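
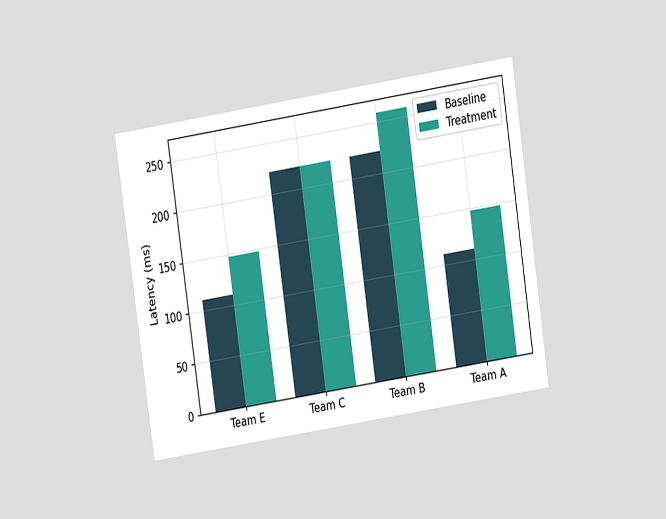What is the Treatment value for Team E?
The chart is tilted about 8° counter-clockwise and viewed at a slight angle. The Treatment bar at Team E reaches 148ms on the y-axis.

148ms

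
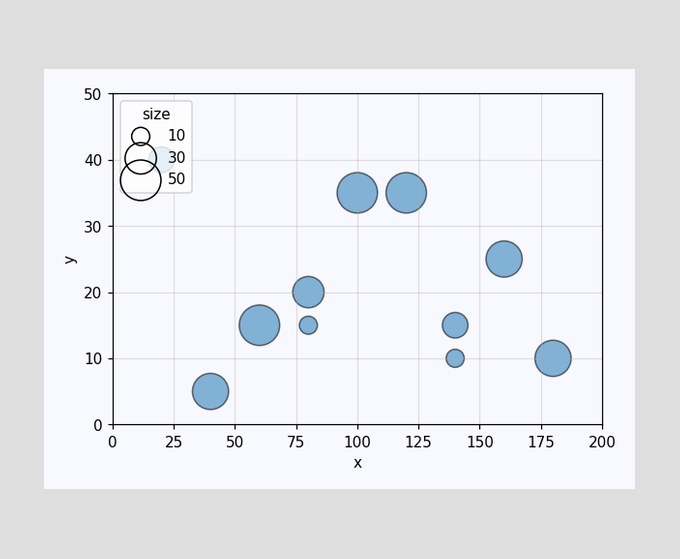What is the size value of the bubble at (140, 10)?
10

Matching the bubble at (140, 10) against the size legend gives 10.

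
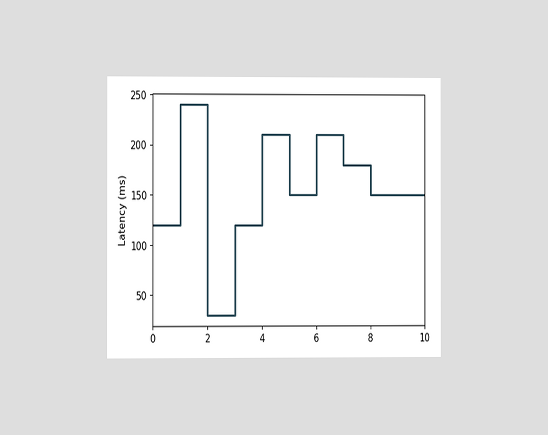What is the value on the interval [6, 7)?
210ms

The chart is viewed at a slight angle. On [6, 7) the step sits at 210ms.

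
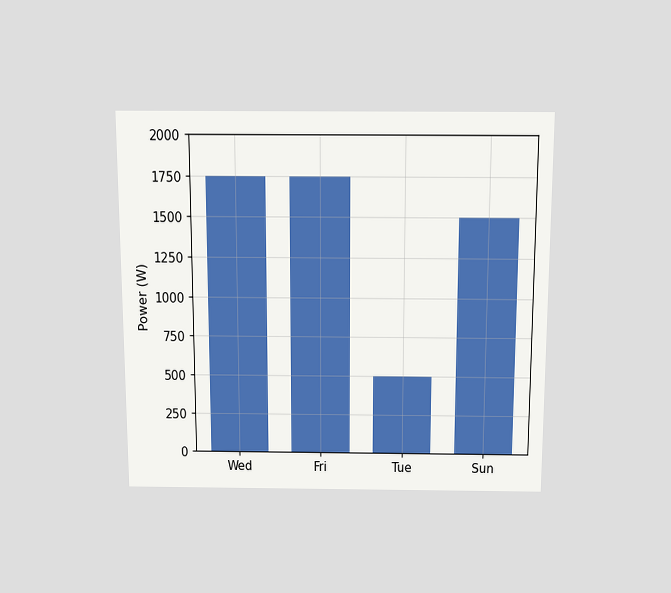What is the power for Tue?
500W

The chart is viewed slightly from above. Reading along the chart's y-axis, the Tue bar reaches 500W.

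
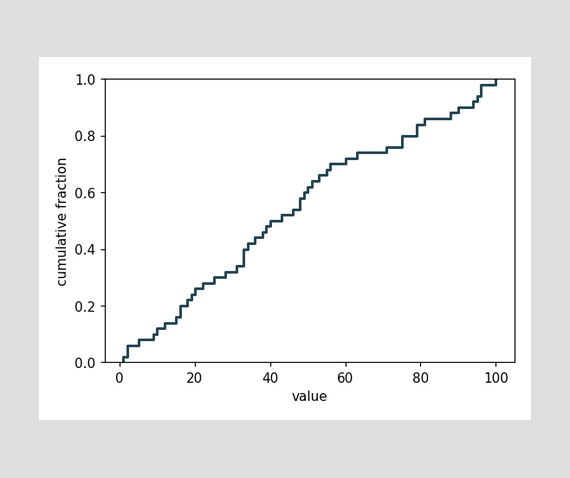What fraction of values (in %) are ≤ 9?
At x=9 the ECDF step is at 10%.

10%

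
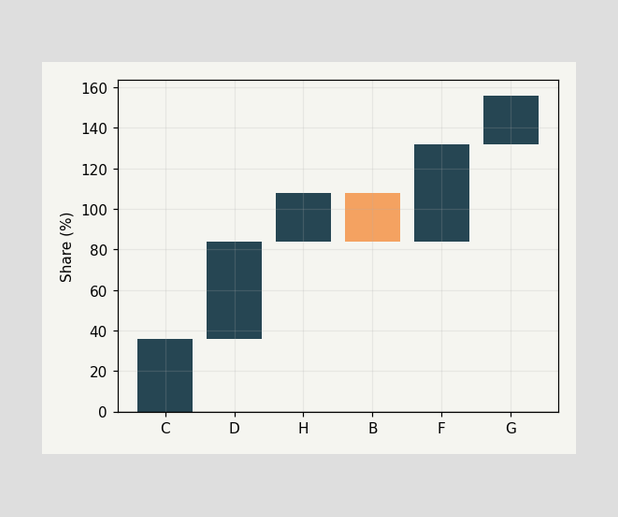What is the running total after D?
After D the running total reaches 84%.

84%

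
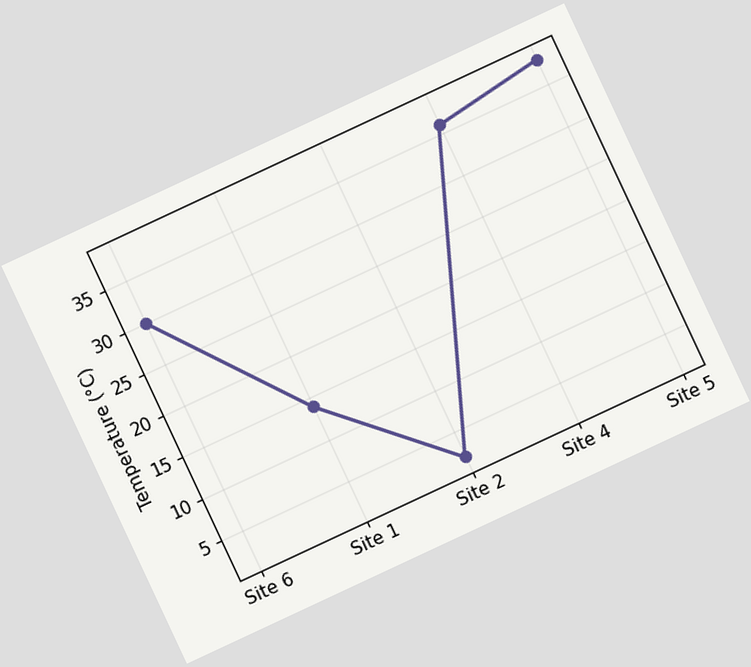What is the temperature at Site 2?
The chart is tilted about 25° counter-clockwise. At Site 2, the line is at 2°C.

2°C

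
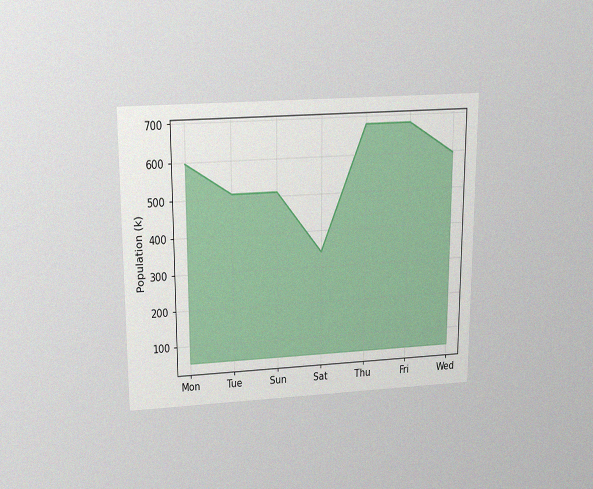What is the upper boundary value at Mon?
595k

The chart is viewed slightly from above, with some photo noise. At Mon the upper boundary is at 595k.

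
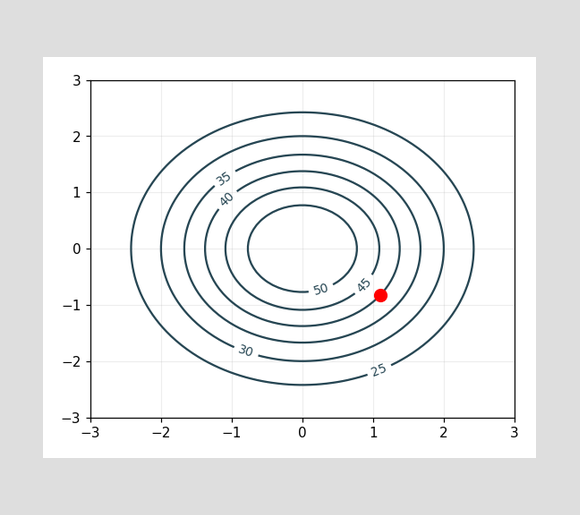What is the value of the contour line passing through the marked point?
The marked point sits on the contour labelled 40.

40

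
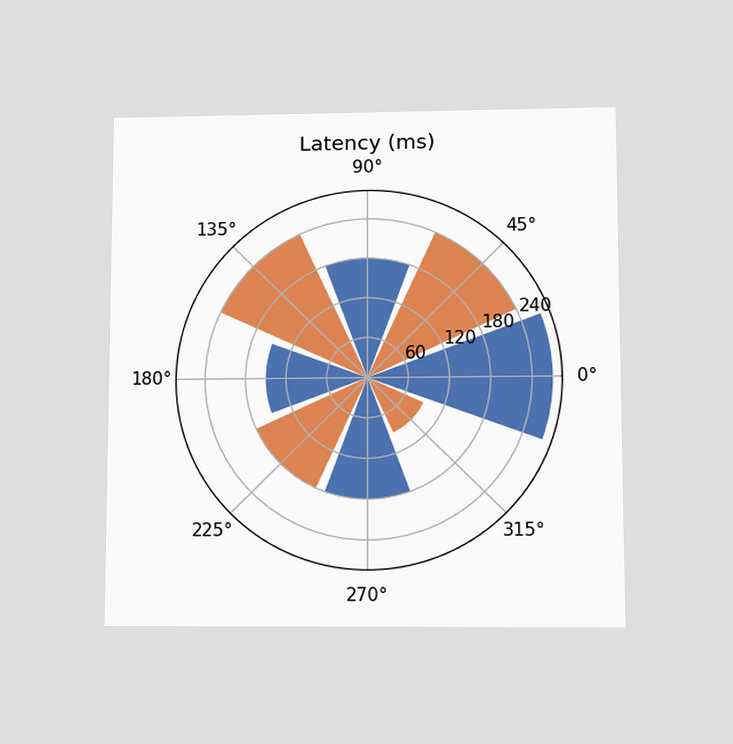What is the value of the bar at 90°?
180ms

The chart is viewed slightly from below. The bar at 90° reaches 180ms on the radial axis.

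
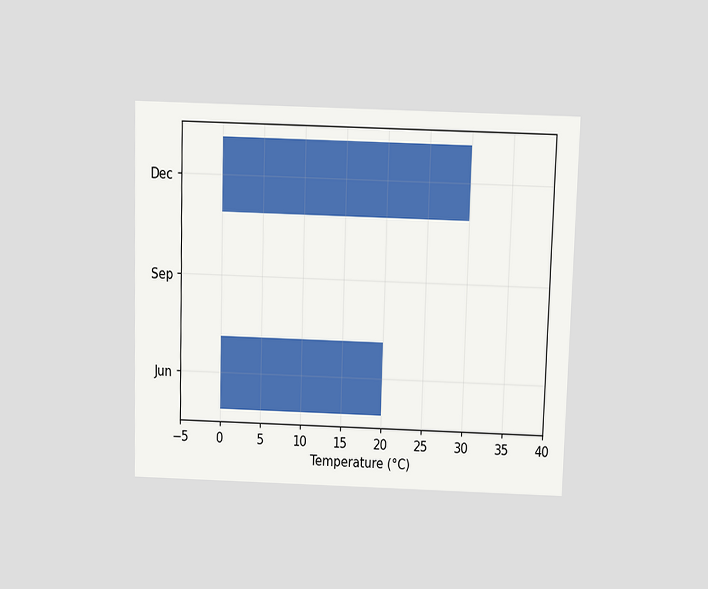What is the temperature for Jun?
20°C

The chart is viewed slightly from above. Reading along the chart's x-axis, the Jun bar reaches 20°C.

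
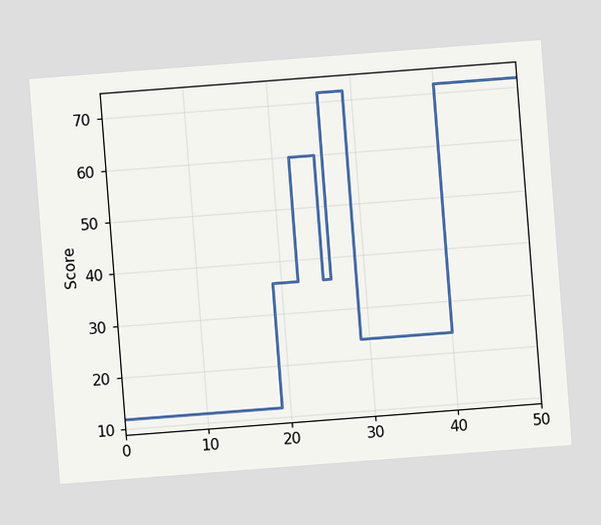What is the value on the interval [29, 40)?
The chart is tilted about 4° counter-clockwise. On [29, 40) the step sits at 24.

24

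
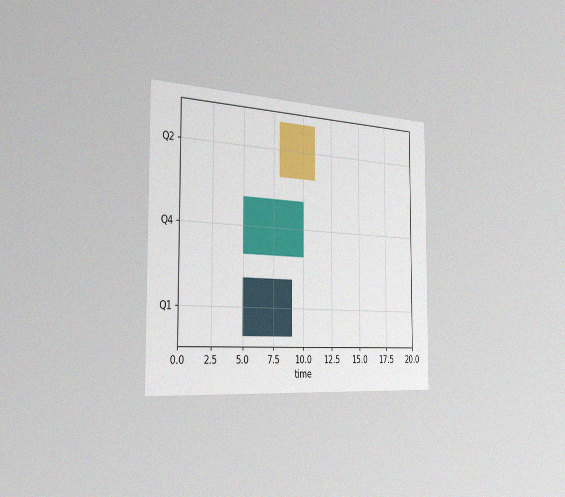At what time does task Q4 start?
The chart is viewed slightly from the left, with some photo noise. The Q4 bar begins at t=5.

5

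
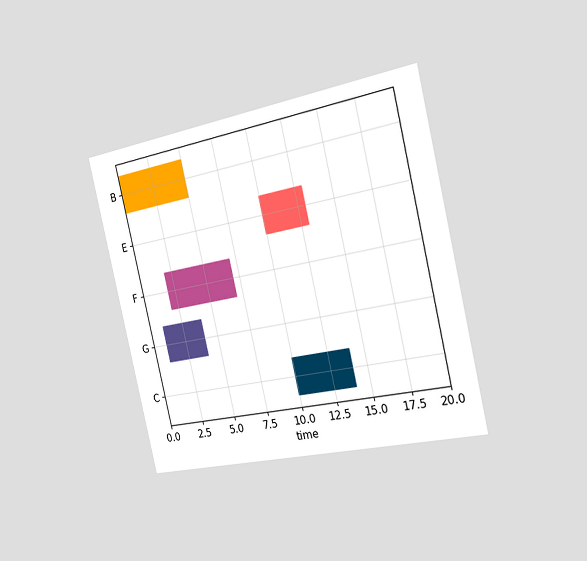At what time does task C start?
The chart is tilted about 13° counter-clockwise and viewed slightly from the right. The C bar begins at t=10.

10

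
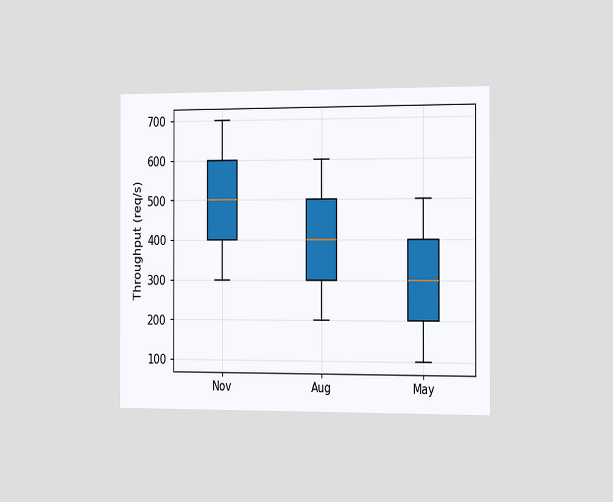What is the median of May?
The chart is viewed slightly from the right. The median line in the May box sits at 300req/s.

300req/s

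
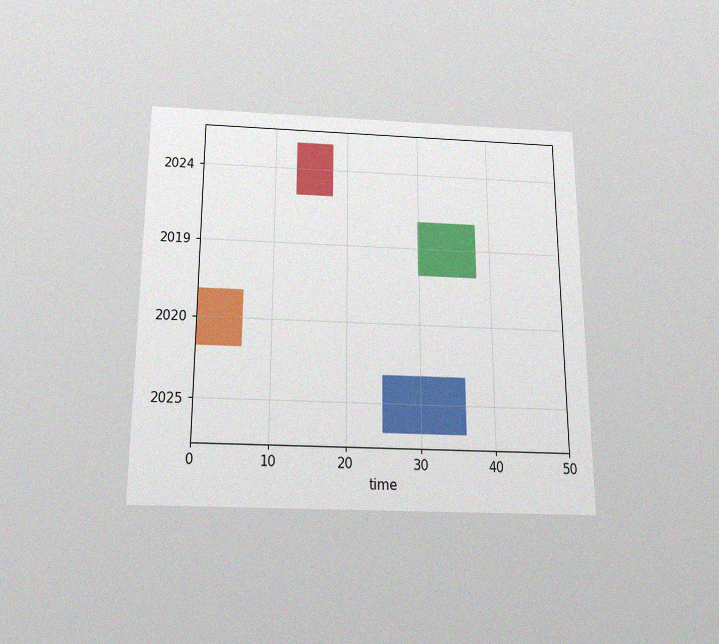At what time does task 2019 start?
30

The chart is viewed slightly from below, with some photo noise. The 2019 bar begins at t=30.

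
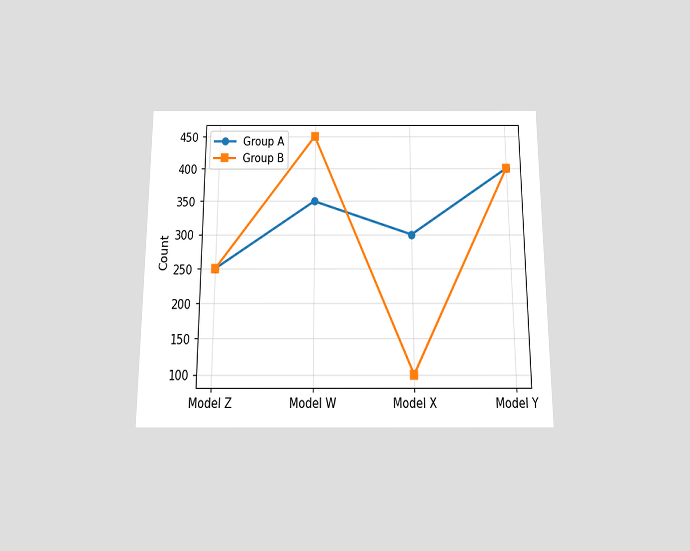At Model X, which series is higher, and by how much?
Group A, by 200

The chart is viewed slightly from below. At Model X, Group A sits above the other line by 200.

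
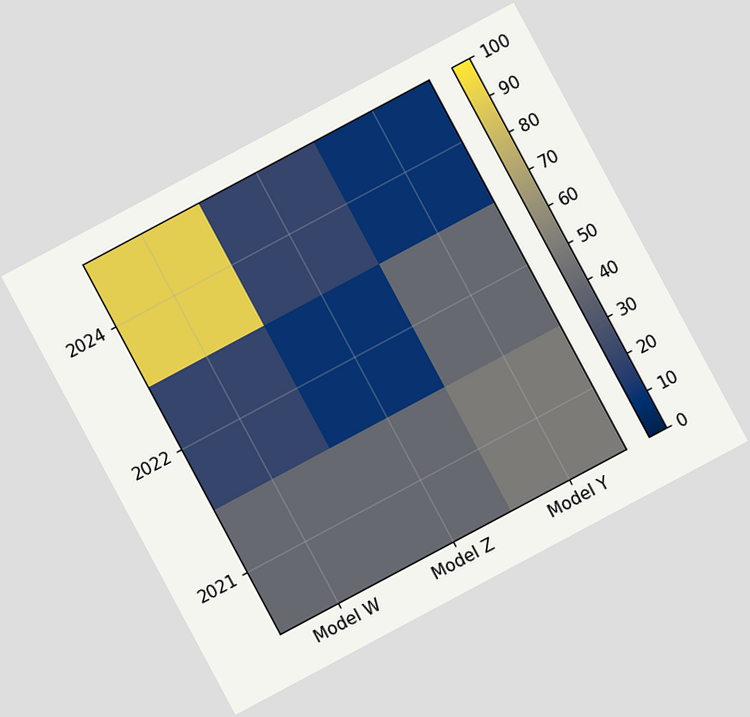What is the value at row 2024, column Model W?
90

The chart is tilted about 28° counter-clockwise. Matching cell (2024, Model W) against the colorbar gives 90.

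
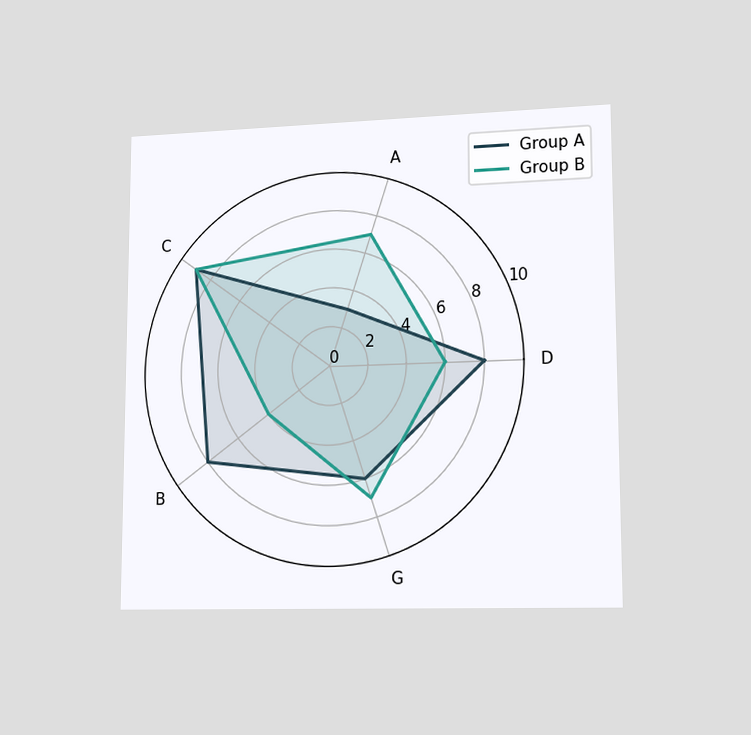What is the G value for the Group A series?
The chart is viewed slightly from the right. On the G axis, Group A reaches 6.

6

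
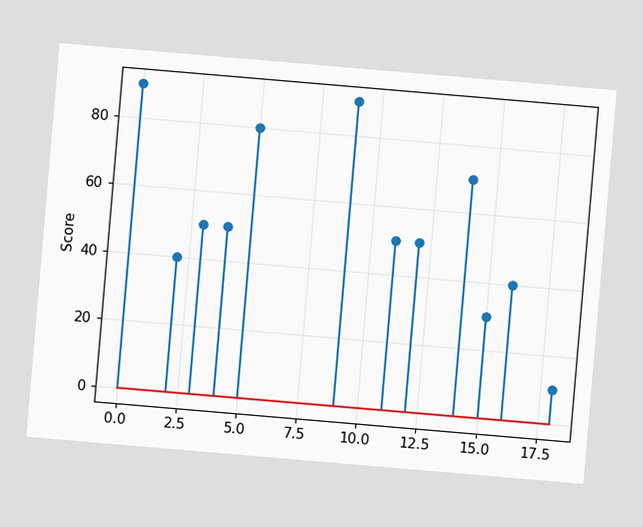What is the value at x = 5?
The chart is tilted about 5° clockwise. The stem at x=5 reaches 80.

80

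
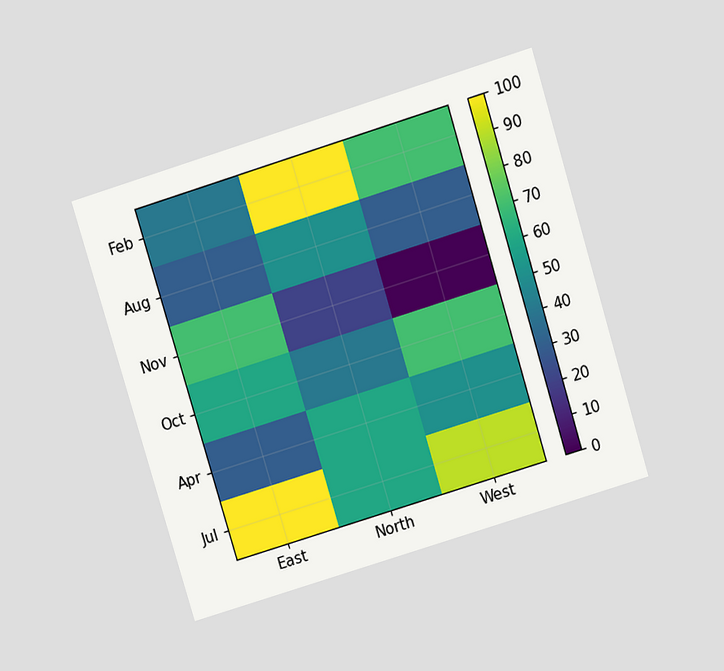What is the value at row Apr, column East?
30

The chart is tilted about 17° counter-clockwise and viewed slightly from above. Matching cell (Apr, East) against the colorbar gives 30.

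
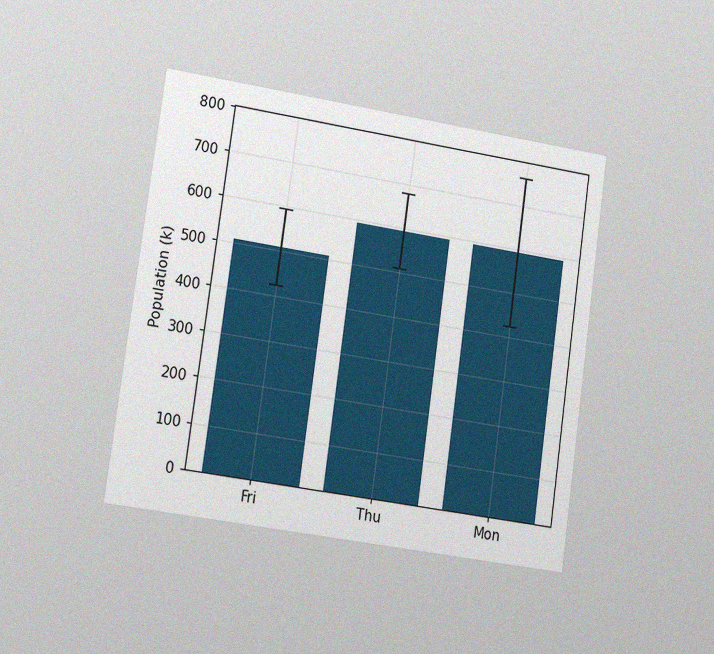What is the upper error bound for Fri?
The chart is tilted about 8° clockwise and viewed slightly from the left, with some photo noise. The Fri bar's upper whisker reaches 595k.

595k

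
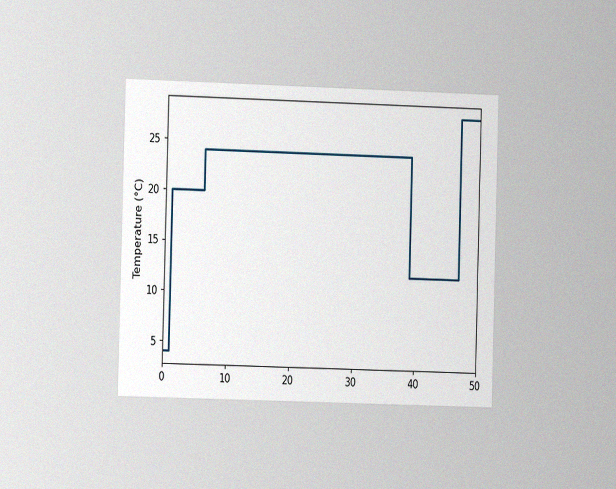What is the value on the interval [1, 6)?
20°C

The chart is viewed at a slight angle, with some photo noise. On [1, 6) the step sits at 20°C.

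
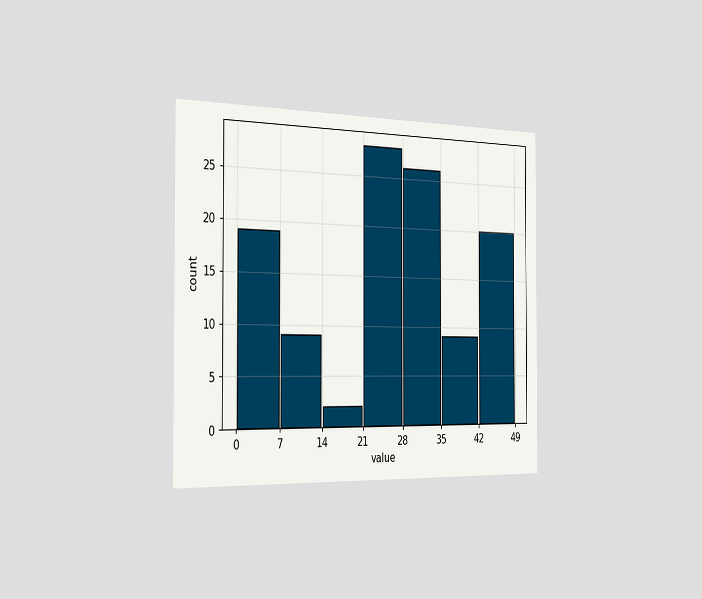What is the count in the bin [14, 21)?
The chart is viewed slightly from the left. The [14, 21) bin has height 2.

2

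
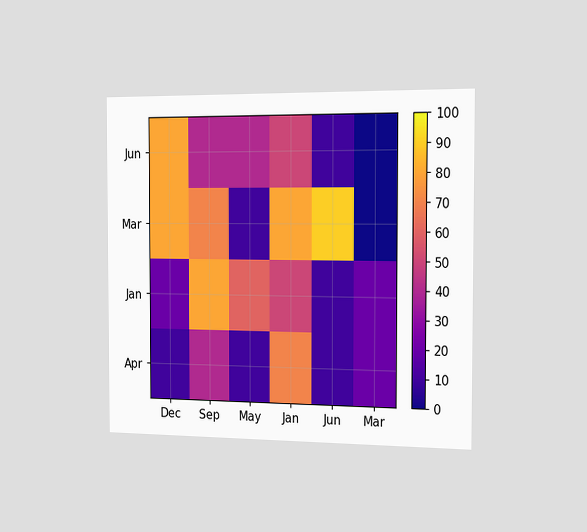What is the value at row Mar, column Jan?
80

The chart is viewed slightly from the right. Matching cell (Mar, Jan) against the colorbar gives 80.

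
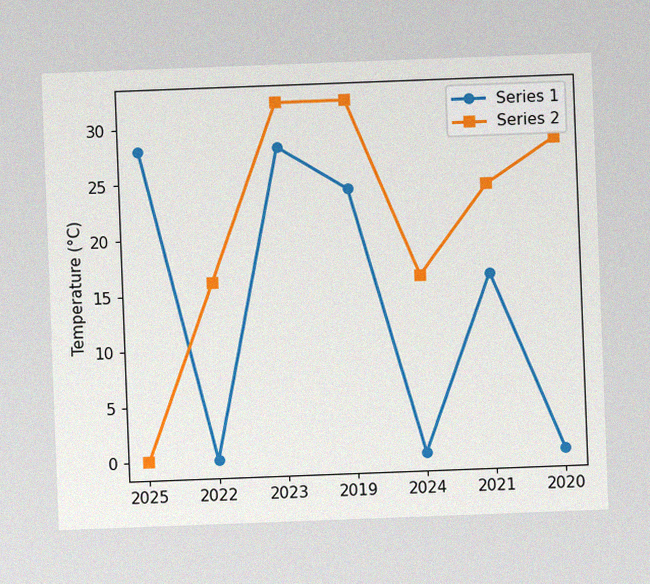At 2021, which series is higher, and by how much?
The chart is tilted about 2° counter-clockwise, with some photo noise. At 2021, Series 2 sits above the other line by 8°C.

Series 2, by 8°C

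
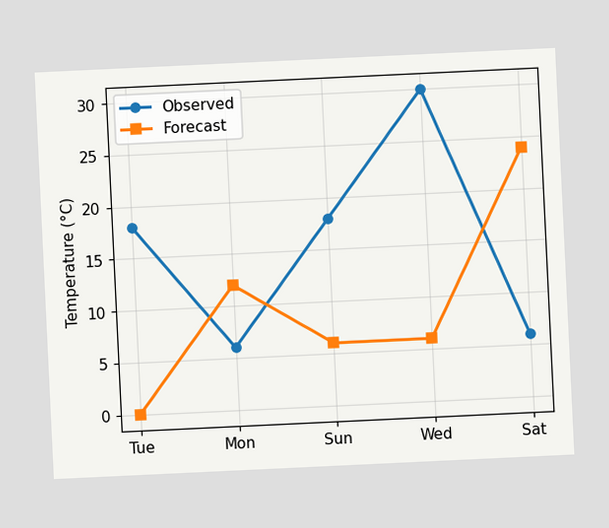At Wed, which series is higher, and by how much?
Observed, by 24°C

The chart is tilted about 3° counter-clockwise. At Wed, Observed sits above the other line by 24°C.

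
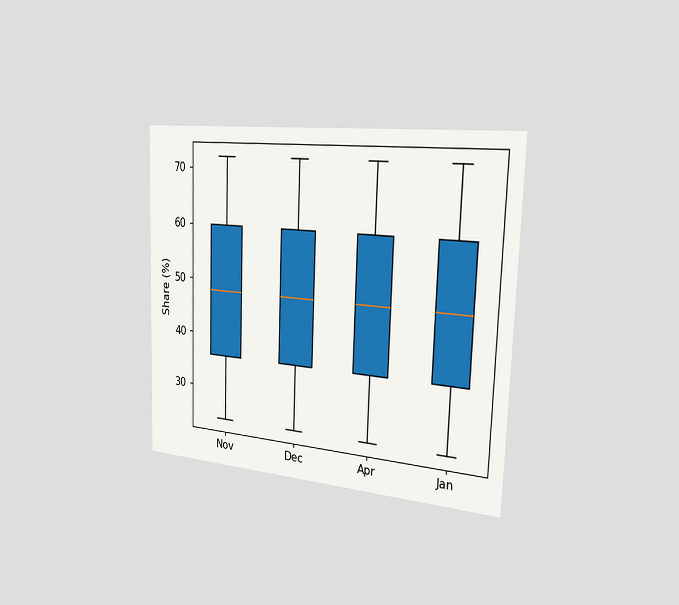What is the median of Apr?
48%

The chart is viewed slightly from the right. The median line in the Apr box sits at 48%.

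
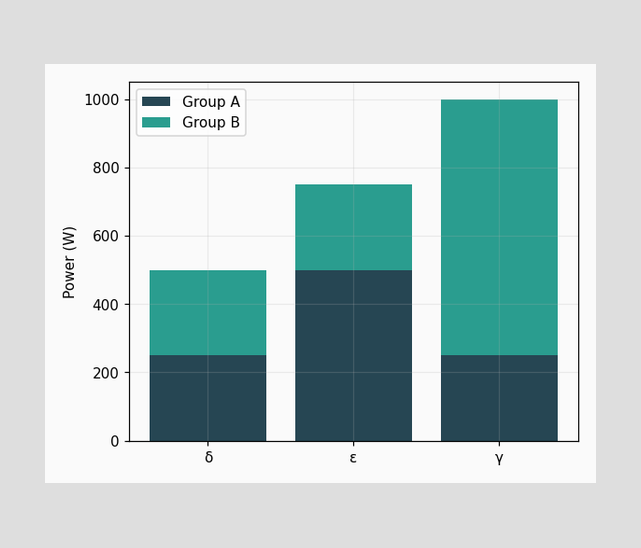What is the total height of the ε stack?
750W

The ε stack's top reaches 750W on the y-axis.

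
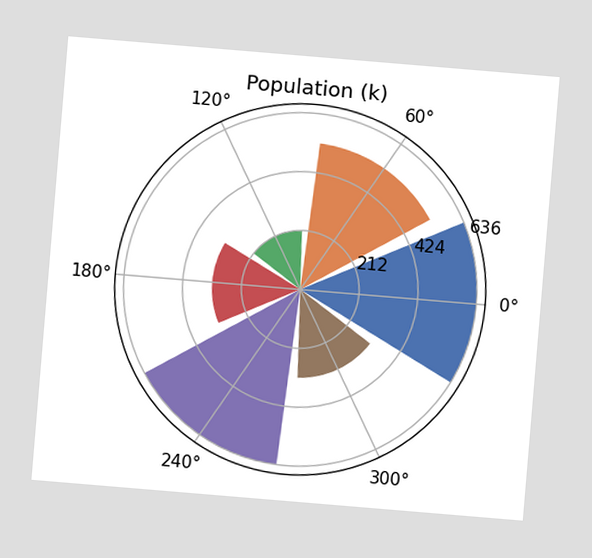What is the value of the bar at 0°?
636k

The chart is tilted about 5° clockwise. The bar at 0° reaches 636k on the radial axis.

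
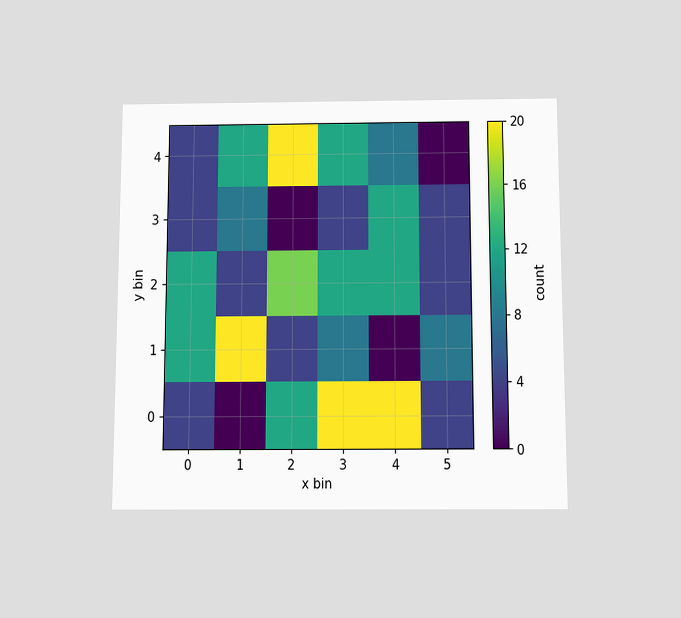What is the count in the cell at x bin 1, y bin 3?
The chart is viewed slightly from below. Matching the cell (1, 3) against the colorbar gives 8.

8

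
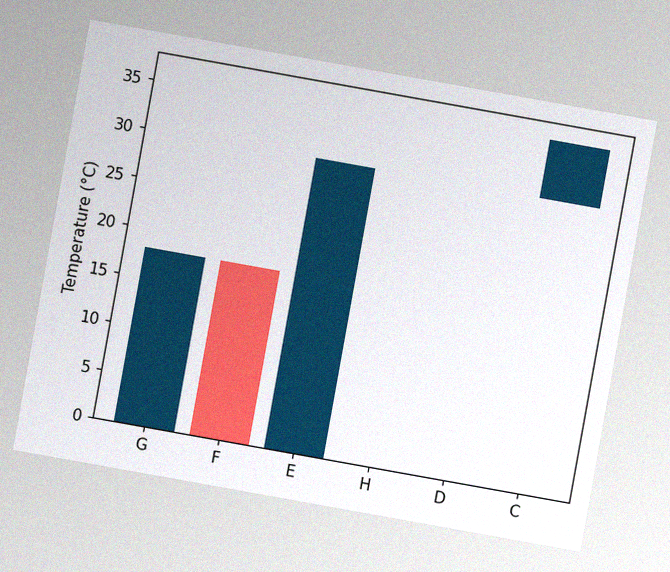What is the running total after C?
36°C

The chart is tilted about 10° clockwise, with some photo noise. After C the running total reaches 36°C.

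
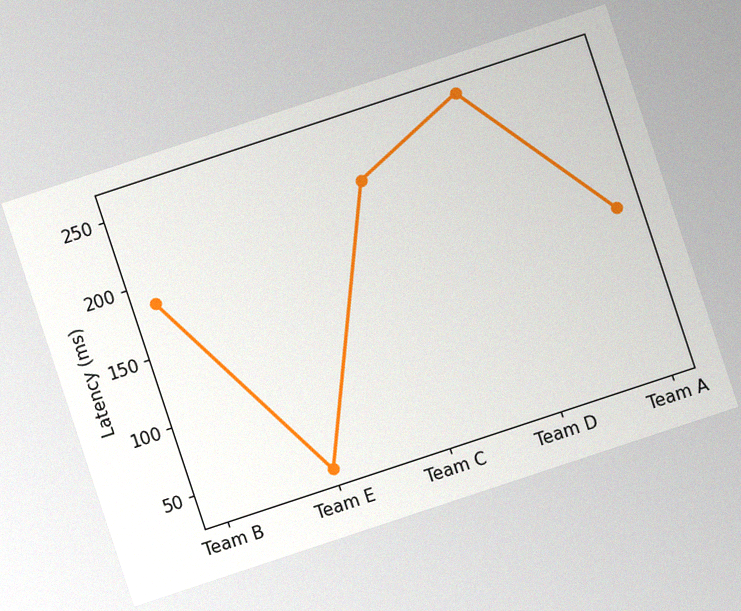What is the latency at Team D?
The chart is tilted about 18° counter-clockwise, with some photo noise. At Team D, the line is at 259ms.

259ms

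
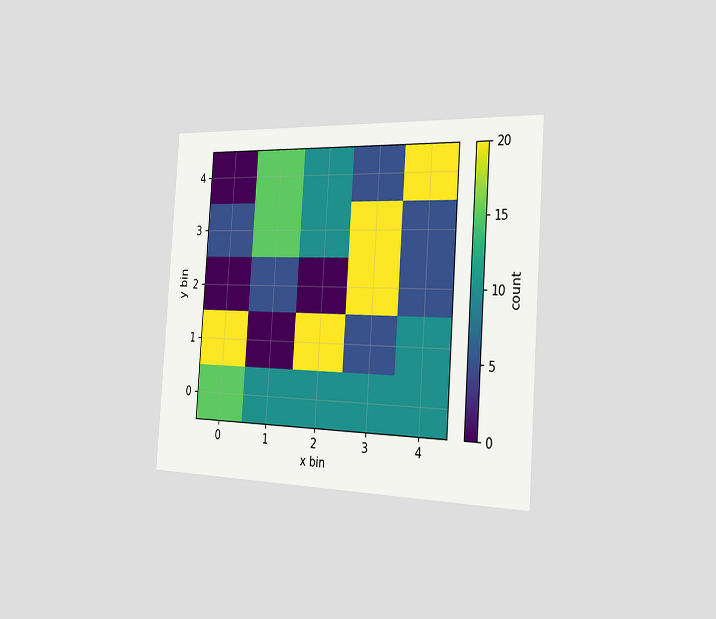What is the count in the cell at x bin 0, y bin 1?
20

The chart is tilted about 4° clockwise and viewed slightly from the right. Matching the cell (0, 1) against the colorbar gives 20.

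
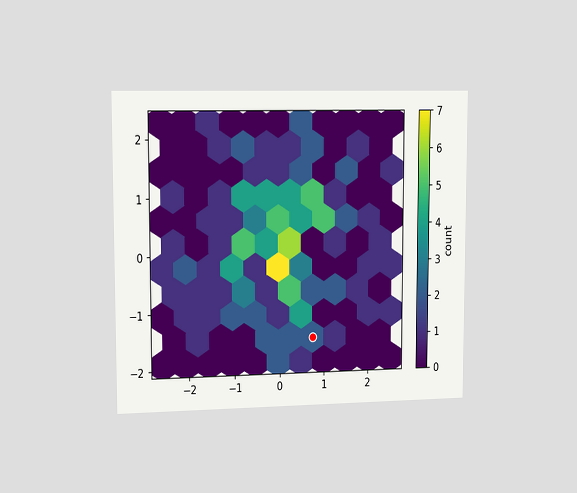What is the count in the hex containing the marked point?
2

The chart is viewed slightly from the left. The marked hex reads 2 on the colorbar.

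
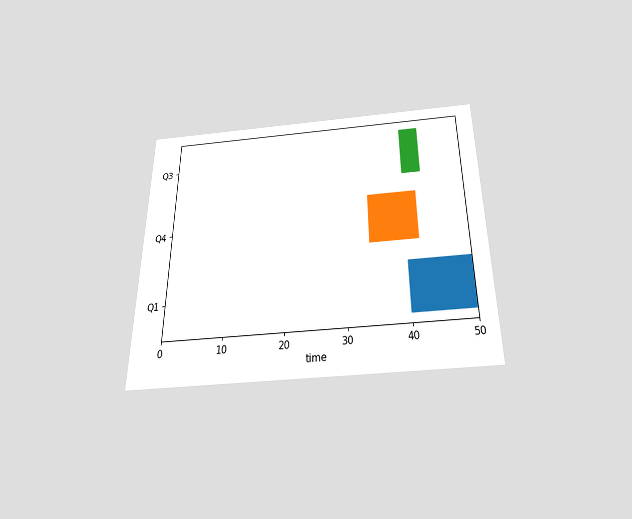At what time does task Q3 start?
40

The chart is viewed slightly from below. The Q3 bar begins at t=40.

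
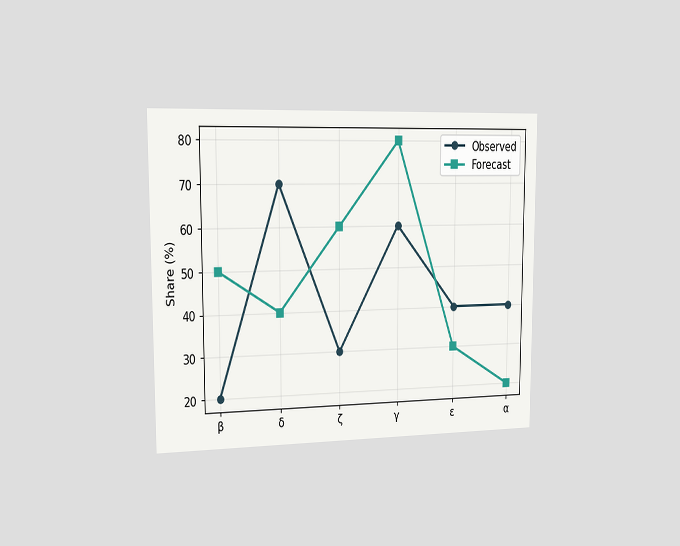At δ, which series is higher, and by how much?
The chart is viewed slightly from the left. At δ, Observed sits above the other line by 30%.

Observed, by 30%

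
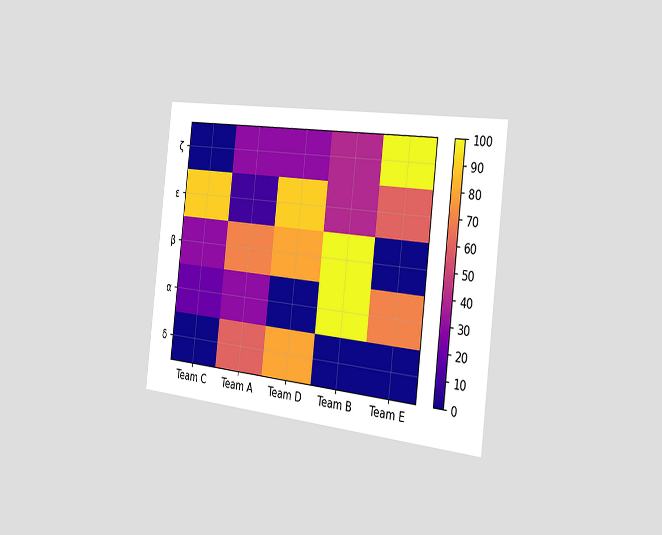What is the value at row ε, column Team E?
The chart is tilted about 7° clockwise and viewed slightly from the right. Matching cell (ε, Team E) against the colorbar gives 60.

60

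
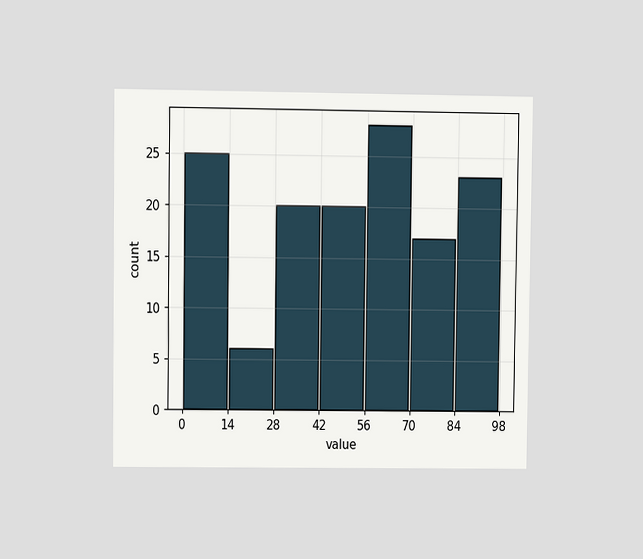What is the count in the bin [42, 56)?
The chart is viewed at a slight angle. The [42, 56) bin has height 20.

20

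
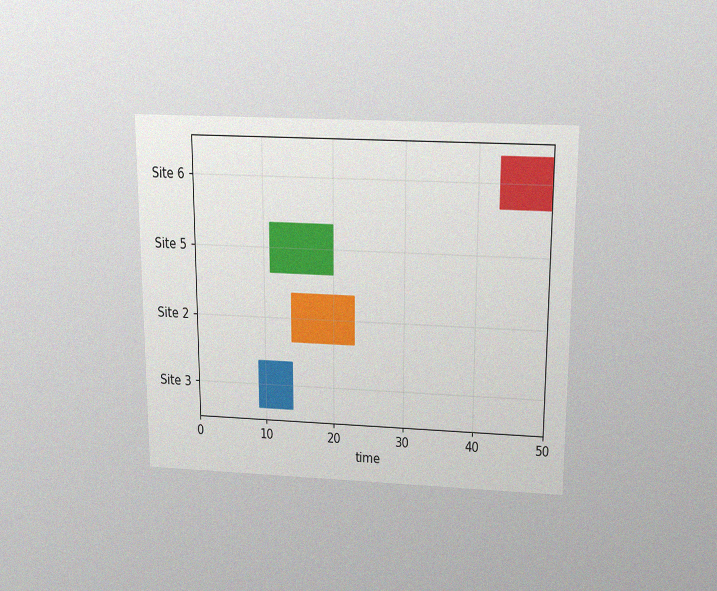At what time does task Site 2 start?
14

The chart is viewed slightly from above, with some photo noise. The Site 2 bar begins at t=14.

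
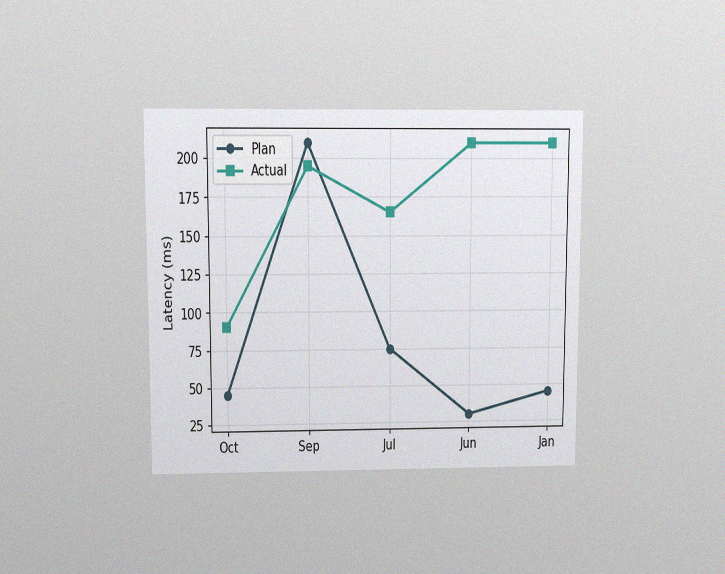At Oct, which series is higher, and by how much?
Actual, by 45ms

The chart is viewed at a slight angle, with some photo noise. At Oct, Actual sits above the other line by 45ms.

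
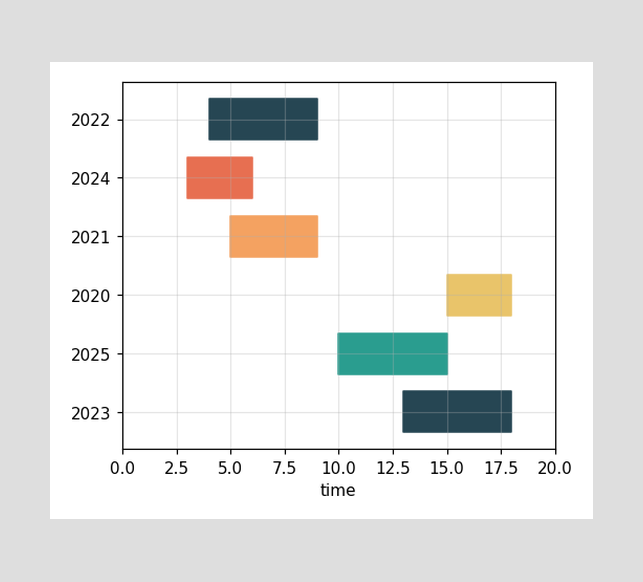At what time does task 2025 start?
The 2025 bar begins at t=10.

10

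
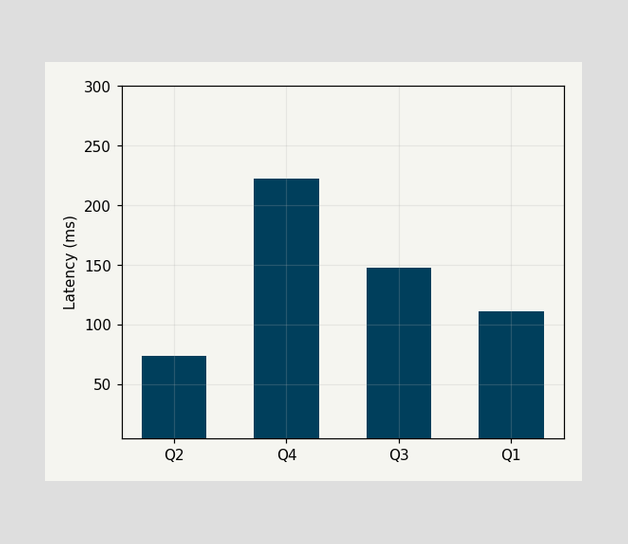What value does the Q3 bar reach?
Reading along the chart's y-axis, the Q3 bar reaches 148ms.

148ms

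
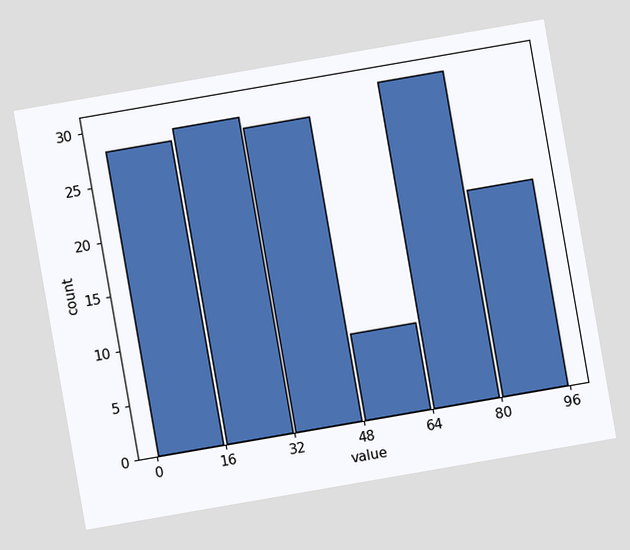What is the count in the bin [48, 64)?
8

The chart is tilted about 10° counter-clockwise. The [48, 64) bin has height 8.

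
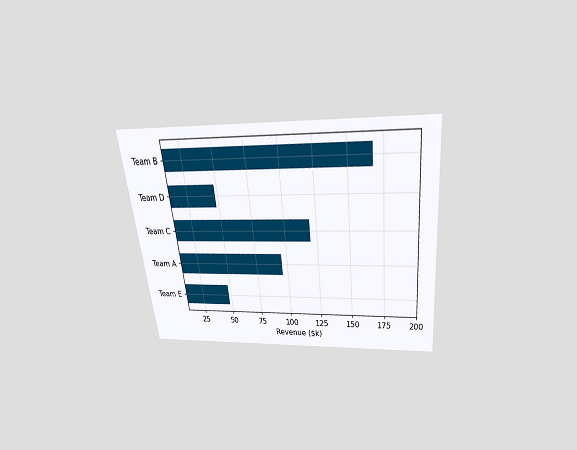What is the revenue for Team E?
The chart is tilted about 6° counter-clockwise and viewed slightly from above. Reading along the chart's x-axis, the Team E bar reaches $48k.

$48k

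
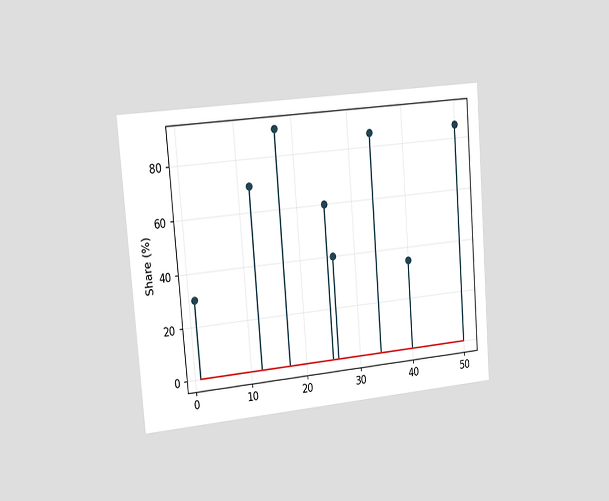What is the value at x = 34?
The chart is tilted about 5° counter-clockwise and viewed slightly from the left. The stem at x=34 reaches 85%.

85%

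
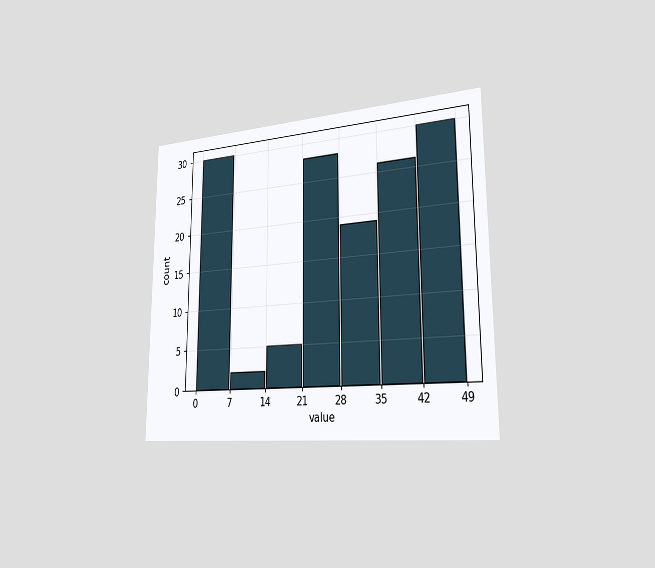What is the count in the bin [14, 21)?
5

The chart is viewed slightly from the right. The [14, 21) bin has height 5.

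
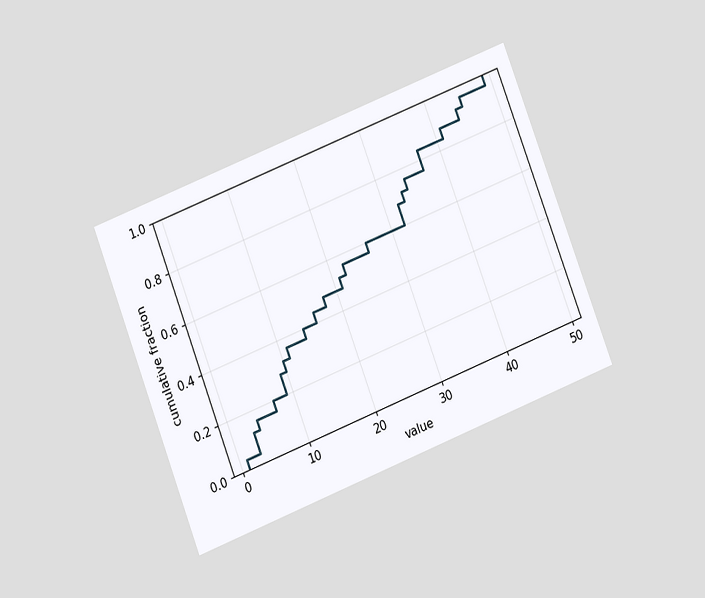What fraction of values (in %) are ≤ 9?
The chart is tilted about 21° counter-clockwise and viewed at a slight angle. At x=9 the ECDF step is at 28%.

28%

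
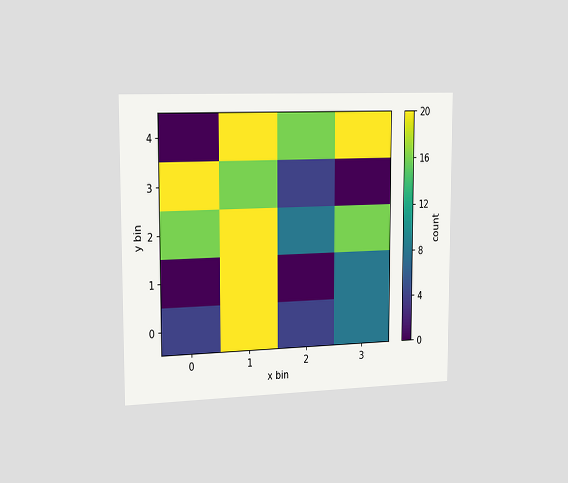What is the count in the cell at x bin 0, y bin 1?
0

The chart is viewed slightly from the left. Matching the cell (0, 1) against the colorbar gives 0.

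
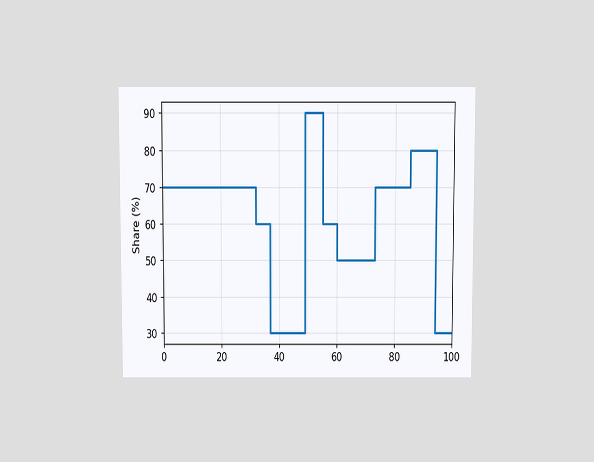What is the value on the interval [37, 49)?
The chart is viewed slightly from above. On [37, 49) the step sits at 30%.

30%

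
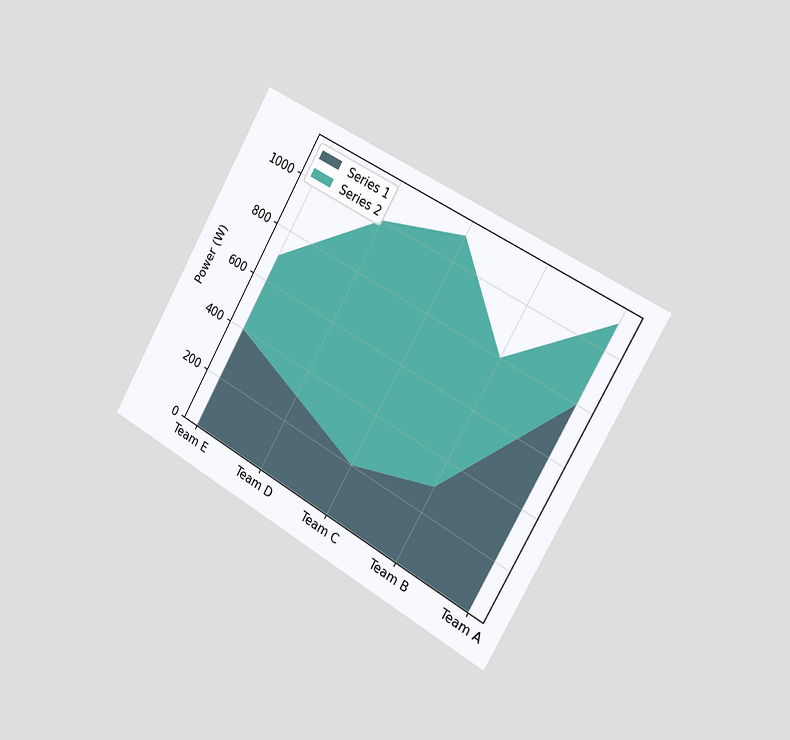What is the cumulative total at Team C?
1100W

The chart is tilted about 30° clockwise and viewed slightly from the right. The stacked total at Team C reaches 1100W.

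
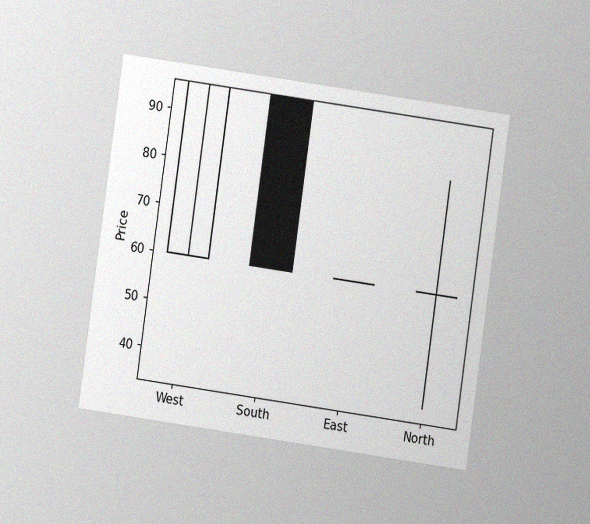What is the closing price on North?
60

The chart is tilted about 8° clockwise and viewed at a slight angle, with some photo noise. The North candle closes at 60.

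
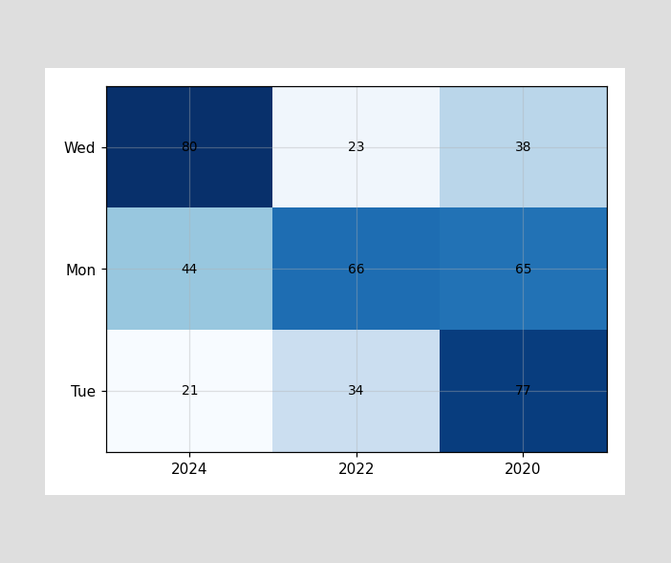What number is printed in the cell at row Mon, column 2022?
66

The (Mon, 2022) cell reads 66.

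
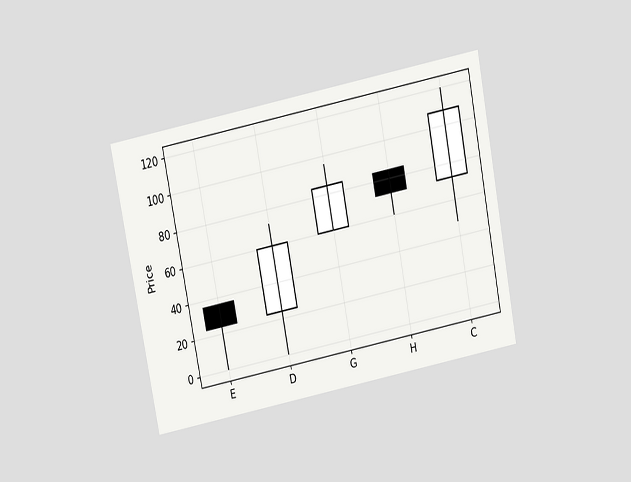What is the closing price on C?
108

The chart is tilted about 11° counter-clockwise and viewed slightly from above. The C candle closes at 108.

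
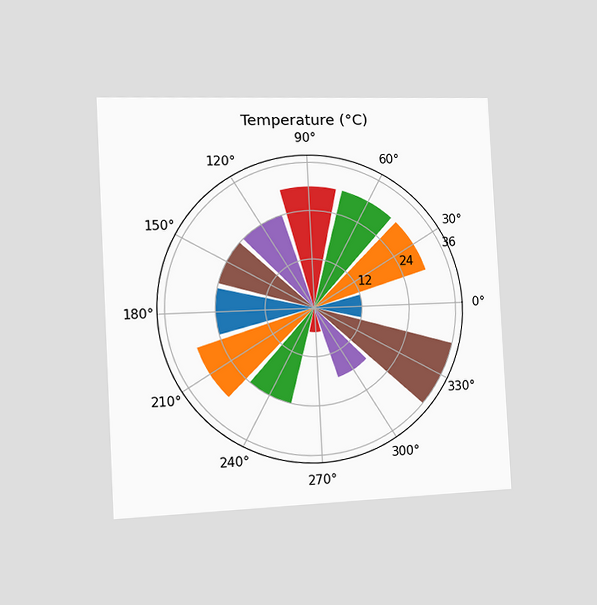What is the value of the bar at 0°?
12°C

The chart is tilted about 3° counter-clockwise and viewed slightly from the left. The bar at 0° reaches 12°C on the radial axis.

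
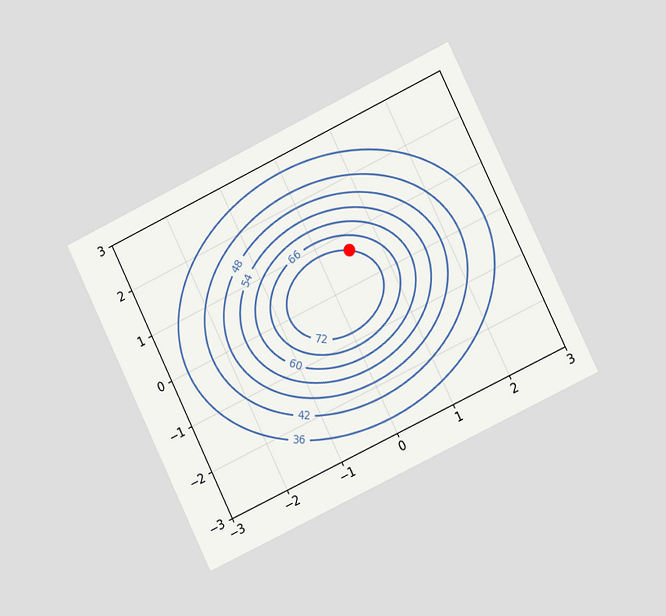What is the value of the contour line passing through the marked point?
72

The chart is tilted about 26° counter-clockwise and viewed at a slight angle. The marked point sits on the contour labelled 72.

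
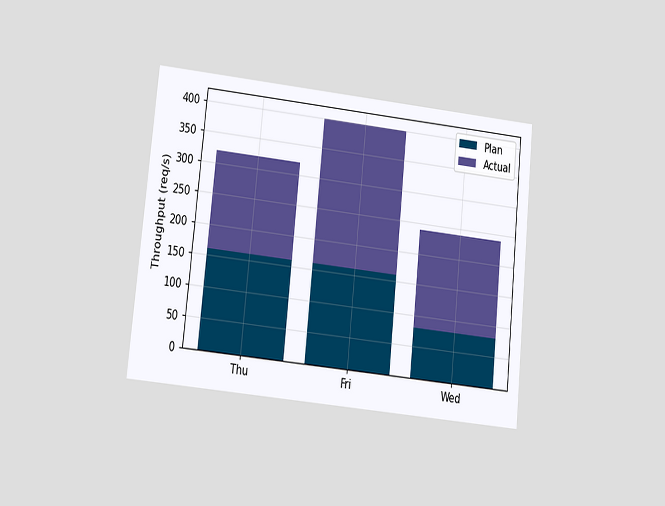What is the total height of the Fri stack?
The chart is tilted about 6° clockwise and viewed at a slight angle. The Fri stack's top reaches 400req/s on the y-axis.

400req/s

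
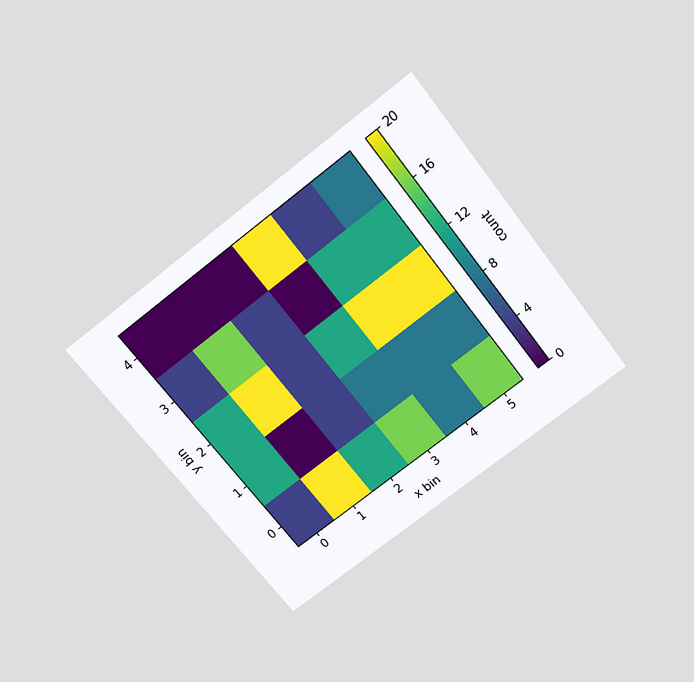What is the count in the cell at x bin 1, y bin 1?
0

The chart is tilted about 38° counter-clockwise and viewed slightly from above. Matching the cell (1, 1) against the colorbar gives 0.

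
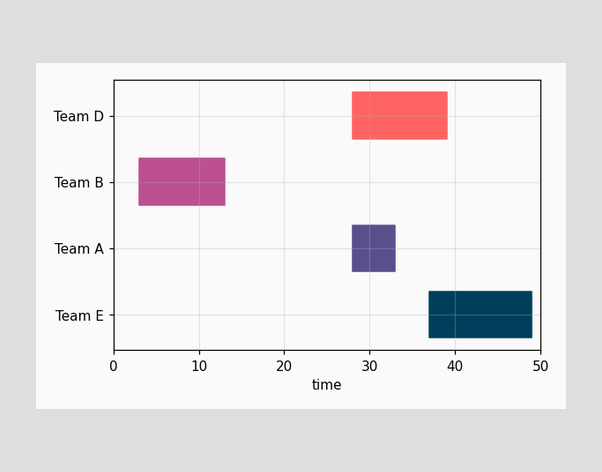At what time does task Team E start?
37

The Team E bar begins at t=37.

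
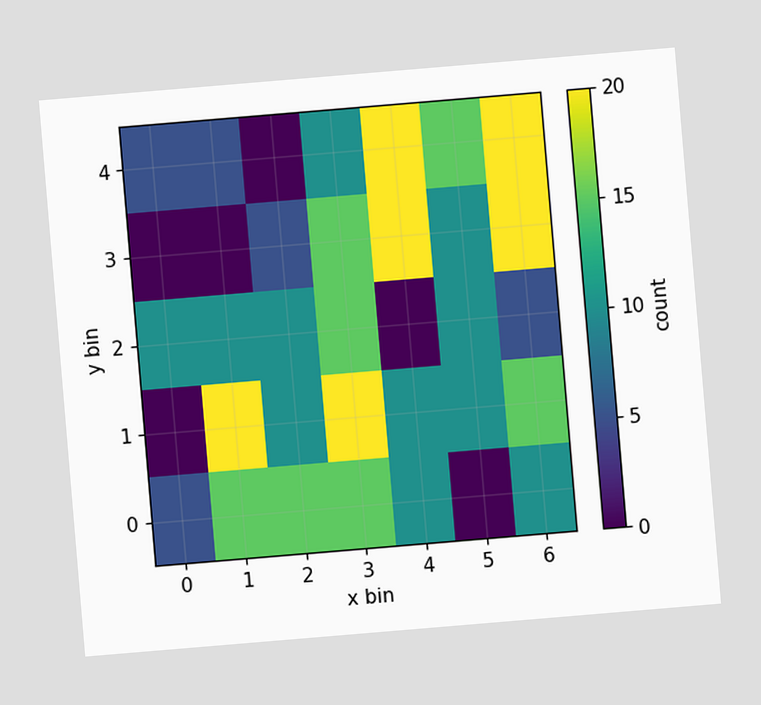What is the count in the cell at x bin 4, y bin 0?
10

The chart is tilted about 5° counter-clockwise. Matching the cell (4, 0) against the colorbar gives 10.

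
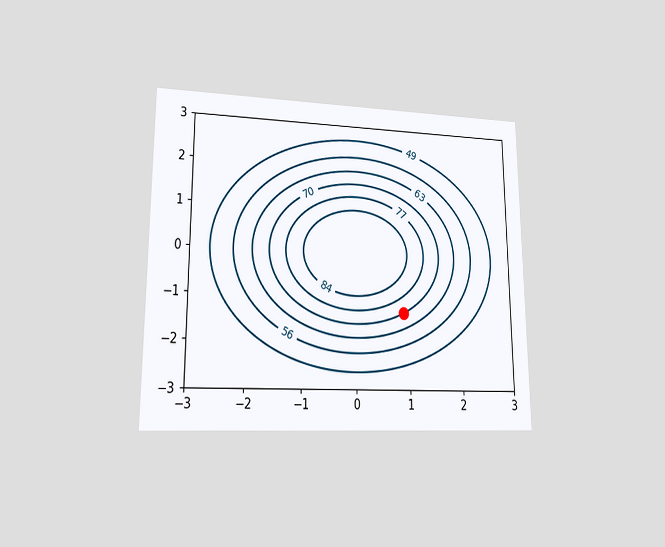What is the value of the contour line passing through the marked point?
70

The chart is viewed at a slight angle. The marked point sits on the contour labelled 70.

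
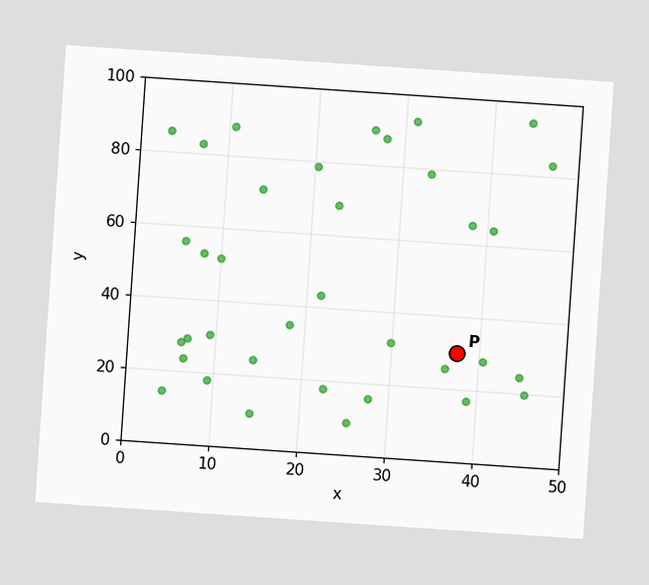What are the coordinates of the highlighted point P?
The chart is tilted about 4° clockwise. Following the gridlines from P to each axis, P sits at (37.5, 30).

(37.5, 30)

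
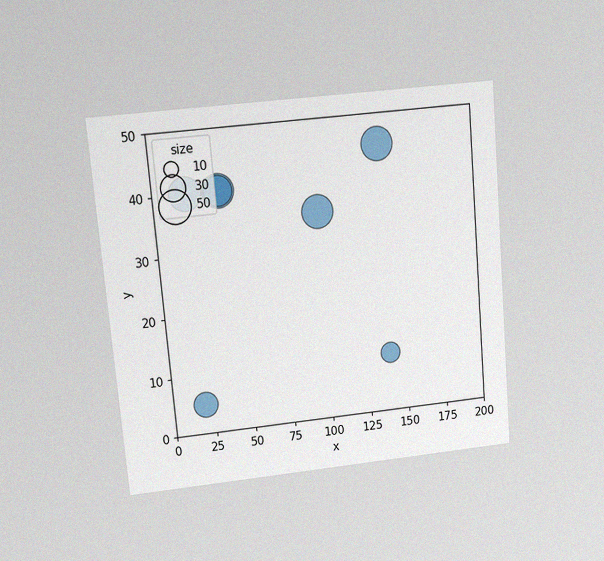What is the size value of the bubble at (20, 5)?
30

The chart is tilted about 5° counter-clockwise and viewed at a slight angle, with some photo noise. Matching the bubble at (20, 5) against the size legend gives 30.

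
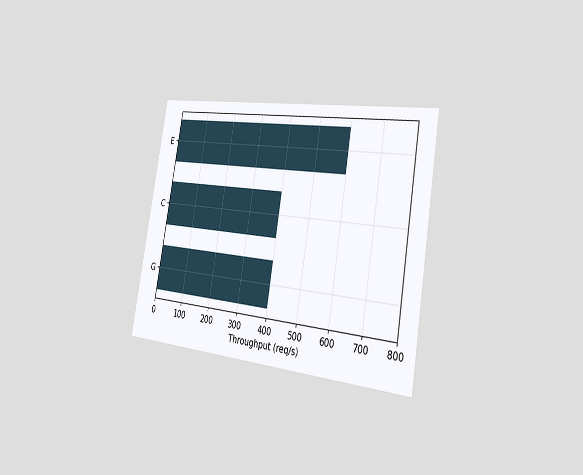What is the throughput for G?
400req/s

The chart is tilted about 10° clockwise and viewed slightly from the right. Reading along the chart's x-axis, the G bar reaches 400req/s.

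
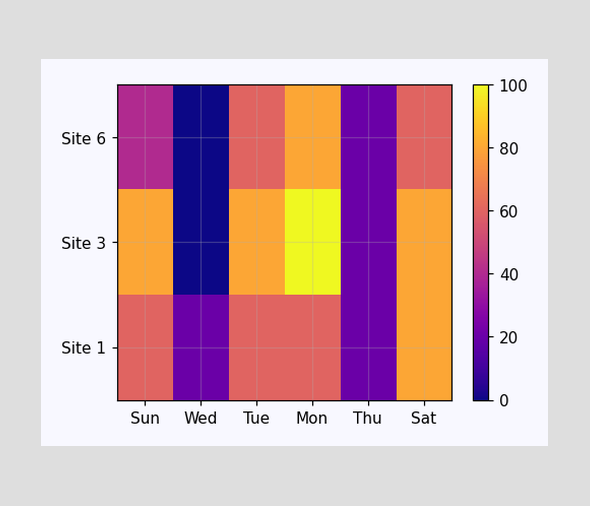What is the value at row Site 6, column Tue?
60

Matching cell (Site 6, Tue) against the colorbar gives 60.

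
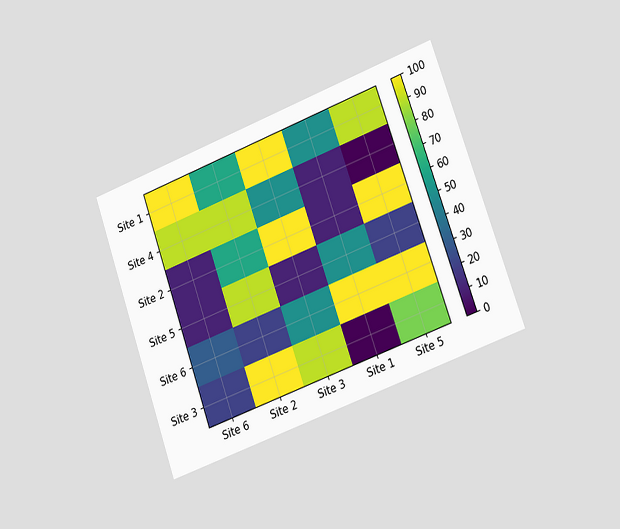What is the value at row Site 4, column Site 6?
The chart is tilted about 20° counter-clockwise and viewed slightly from the right. Matching cell (Site 4, Site 6) against the colorbar gives 90.

90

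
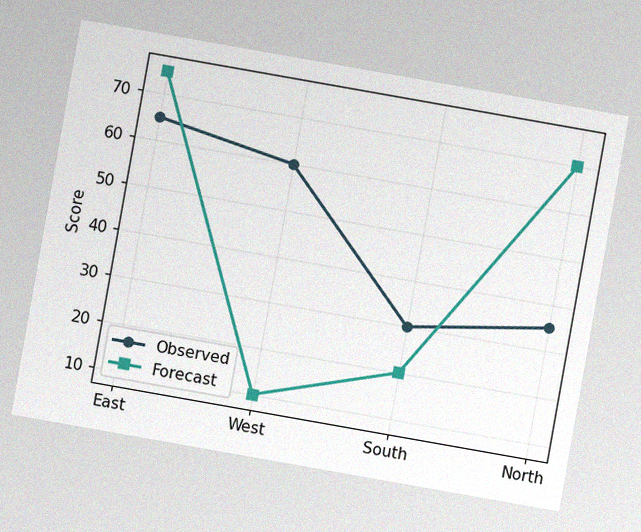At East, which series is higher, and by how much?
Forecast, by 10

The chart is tilted about 10° clockwise, with some photo noise. At East, Forecast sits above the other line by 10.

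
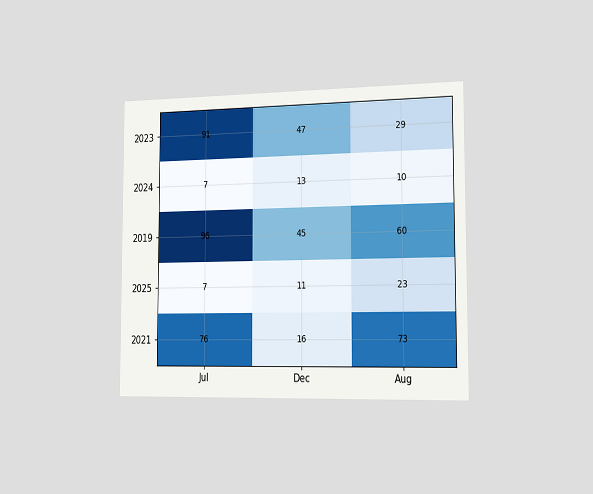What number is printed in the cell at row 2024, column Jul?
The chart is viewed slightly from the right. The (2024, Jul) cell reads 7.

7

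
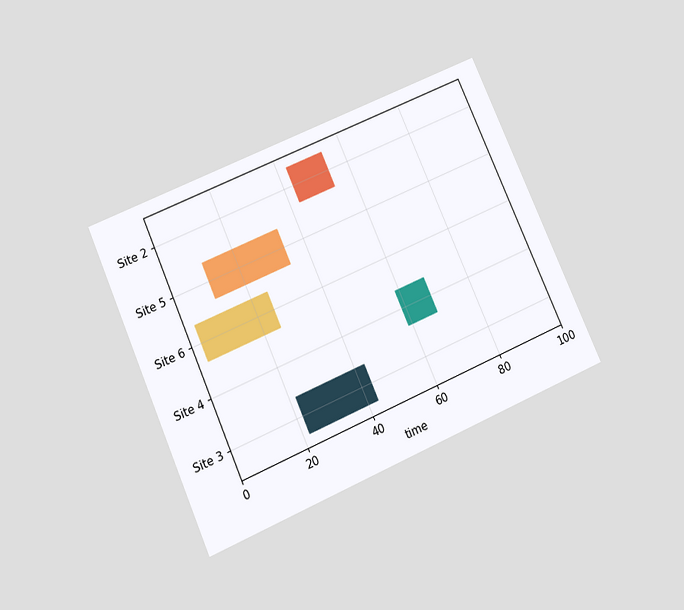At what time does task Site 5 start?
11

The chart is tilted about 24° counter-clockwise and viewed slightly from below. The Site 5 bar begins at t=11.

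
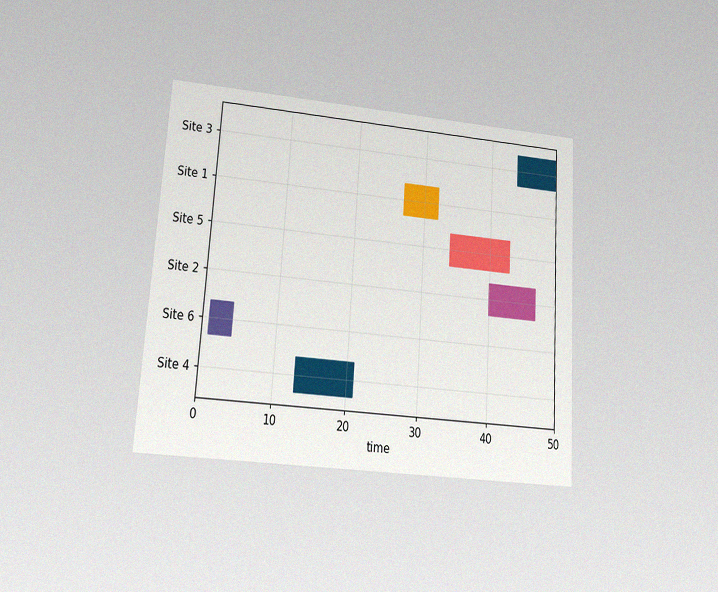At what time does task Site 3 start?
44

The chart is tilted about 4° clockwise and viewed at a slight angle, with some photo noise. The Site 3 bar begins at t=44.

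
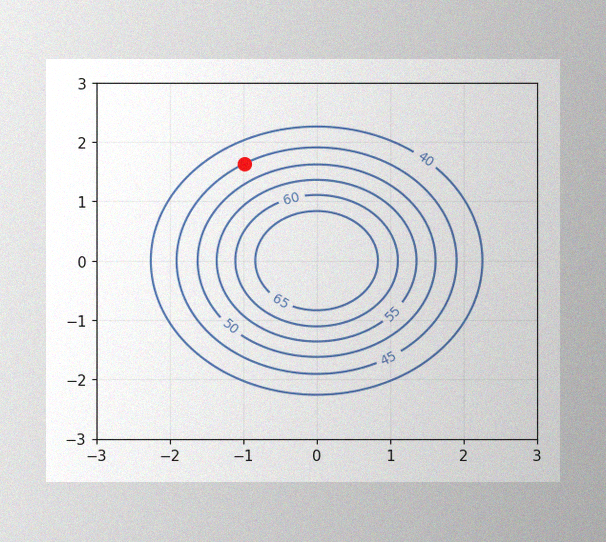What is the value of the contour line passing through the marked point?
The image has some photo noise and uneven lighting. The marked point sits on the contour labelled 45.

45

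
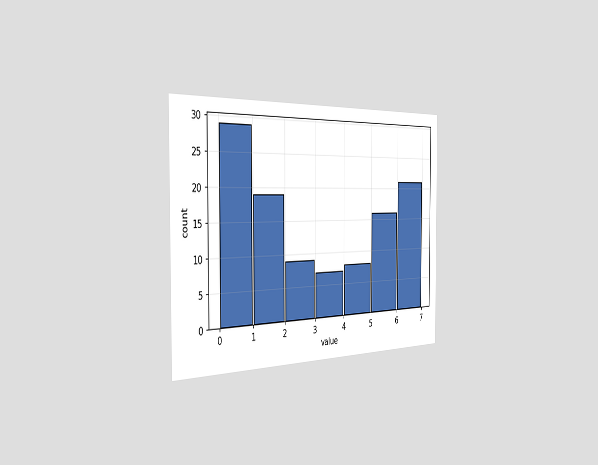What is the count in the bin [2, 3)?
9

The chart is viewed slightly from the left. The [2, 3) bin has height 9.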